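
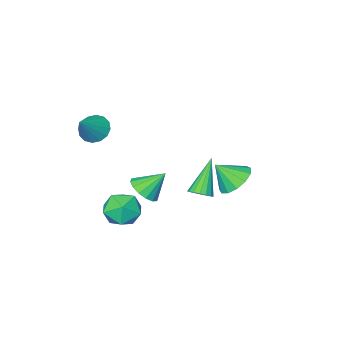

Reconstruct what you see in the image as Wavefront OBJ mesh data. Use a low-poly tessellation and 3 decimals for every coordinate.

v 0.724 -1.87 -1.905
v 1.443 -1.509 -2.646
v 2.057 -2.371 -0.854
v 2.776 -2.01 -1.595
v 2.158 -1.298 -1.041
v 1.334 -0.989 -1.69
v 2.166 -2.891 -1.81
v 1.342 -2.582 -2.459
v 2.334 -2.141 -2.587
v 2.329 -1.156 -2.112
v 1.171 -2.724 -1.388
v 1.166 -1.739 -0.913
v -3.791 -0.473 -1.027
v -3.241 0.405 -0.94
v -3.009 -1.067 0.027
v -3.696 0.458 -0.573
v -4.18 0.214 -0.351
v -4.541 -0.247 -0.343
v -4.664 -0.781 -0.552
v -4.509 -1.216 -0.912
v -4.127 -1.416 -1.309
v -3.637 -1.317 -1.616
v -3.197 -0.949 -1.736
v -2.945 -0.431 -1.63
v -2.962 0.074 -1.334
v 2.084 -3.711 3.06
v 2.478 -3.279 2.471
v 3.216 -3.189 4.2
v 2.188 -3.006 2.633
v 1.871 -2.923 2.91
v 1.61 -3.05 3.227
v 1.477 -3.355 3.499
v 1.506 -3.754 3.654
v 1.689 -4.143 3.649
v 1.979 -4.415 3.486
v 2.296 -4.499 3.209
v 2.557 -4.372 2.892
v 2.691 -4.067 2.62
v 2.662 -3.667 2.466
v -0.069 1.815 0.782
v 0.387 1.422 0.929
v -1.191 1.125 2.418
v 0.455 1.668 1.08
v 0.403 1.948 1.162
v 0.242 2.198 1.158
v 0.011 2.36 1.067
v -0.239 2.397 0.911
v -0.45 2.301 0.726
v -0.574 2.094 0.554
v -0.582 1.822 0.434
v -0.472 1.549 0.393
v -0.27 1.337 0.442
v -0.022 1.235 0.569
v 0.215 1.265 0.745
v -0.219 -2.998 -1.752
v 0.504 -2.893 -1.209
v -1.121 -2.502 -0.648
v 0.458 -2.48 -1.431
v 0.231 -2.206 -1.74
v -0.117 -2.144 -2.052
v -0.492 -2.311 -2.283
v -0.793 -2.662 -2.373
v -0.941 -3.102 -2.296
v -0.895 -3.515 -2.073
v -0.668 -3.789 -1.764
v -0.32 -3.851 -1.453
v 0.054 -3.684 -1.221
v 0.356 -3.334 -1.132
f 1 12 6
f 1 6 2
f 1 2 8
f 1 8 11
f 1 11 12
f 2 6 10
f 6 12 5
f 12 11 3
f 11 8 7
f 8 2 9
f 4 10 5
f 4 5 3
f 4 3 7
f 4 7 9
f 4 9 10
f 5 10 6
f 3 5 12
f 7 3 11
f 9 7 8
f 10 9 2
f 14 13 16
f 14 16 15
f 16 13 17
f 16 17 15
f 17 13 18
f 17 18 15
f 18 13 19
f 18 19 15
f 19 13 20
f 19 20 15
f 20 13 21
f 20 21 15
f 21 13 22
f 21 22 15
f 22 13 23
f 22 23 15
f 23 13 24
f 23 24 15
f 24 13 25
f 24 25 15
f 25 13 14
f 25 14 15
f 27 26 29
f 27 29 28
f 29 26 30
f 29 30 28
f 30 26 31
f 30 31 28
f 31 26 32
f 31 32 28
f 32 26 33
f 32 33 28
f 33 26 34
f 33 34 28
f 34 26 35
f 34 35 28
f 35 26 36
f 35 36 28
f 36 26 37
f 36 37 28
f 37 26 38
f 37 38 28
f 38 26 39
f 38 39 28
f 39 26 27
f 39 27 28
f 41 40 43
f 41 43 42
f 43 40 44
f 43 44 42
f 44 40 45
f 44 45 42
f 45 40 46
f 45 46 42
f 46 40 47
f 46 47 42
f 47 40 48
f 47 48 42
f 48 40 49
f 48 49 42
f 49 40 50
f 49 50 42
f 50 40 51
f 50 51 42
f 51 40 52
f 51 52 42
f 52 40 53
f 52 53 42
f 53 40 54
f 53 54 42
f 54 40 41
f 54 41 42
f 56 55 58
f 56 58 57
f 58 55 59
f 58 59 57
f 59 55 60
f 59 60 57
f 60 55 61
f 60 61 57
f 61 55 62
f 61 62 57
f 62 55 63
f 62 63 57
f 63 55 64
f 63 64 57
f 64 55 65
f 64 65 57
f 65 55 66
f 65 66 57
f 66 55 67
f 66 67 57
f 67 55 68
f 67 68 57
f 68 55 56
f 68 56 57



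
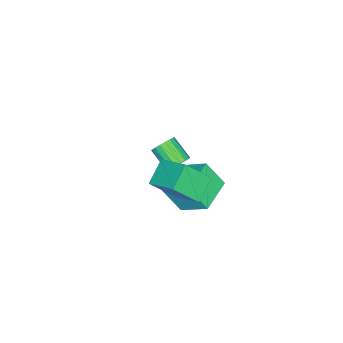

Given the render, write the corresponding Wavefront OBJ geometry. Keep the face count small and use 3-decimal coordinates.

v 3.625 2.323 0.296
v 2.304 2.383 1.066
v 4.196 3.907 1.155
v 2.875 3.967 1.925
v 4.405 1.273 1.715
v 3.084 1.333 2.485
v 4.976 2.857 2.574
v 3.655 2.917 3.344
v -1.083 0.411 -2.693
v -0.898 2.013 -1.578
v -1.226 1.43 -4.133
v -1.041 3.032 -3.019
v 0.961 0.348 -2.941
v 1.146 1.95 -1.827
v 0.818 1.367 -4.382
v 1.003 2.969 -3.267
v -2.455 -0.296 -4.312
v -1.884 -0.211 -3.834
v -2.414 -1.398 -2.989
v -2.985 -1.484 -3.468
v -2.12 -0.013 -3.704
v -2.649 -1.201 -2.86
v -2.422 0.128 -3.695
v -2.952 -1.059 -2.85
v -2.731 0.185 -3.808
v -3.26 -1.002 -2.963
v -2.985 0.147 -4.021
v -3.515 -1.04 -3.176
v -3.135 0.021 -4.291
v -3.664 -1.166 -3.447
v -3.149 -0.168 -4.566
v -3.678 -1.355 -3.722
v -3.026 -0.382 -4.791
v -3.556 -1.569 -3.946
v -2.791 -0.579 -4.92
v -3.32 -1.767 -4.076
v -2.488 -0.721 -4.93
v -3.018 -1.908 -4.085
v -2.18 -0.778 -4.817
v -2.709 -1.965 -3.972
v -1.925 -0.74 -4.604
v -2.455 -1.927 -3.759
v -1.776 -0.614 -4.333
v -2.305 -1.801 -3.489
v -1.762 -0.425 -4.058
v -2.291 -1.612 -3.214
f 2 4 1
f 5 2 1
f 1 4 3
f 3 5 1
f 2 8 4
f 6 2 5
f 6 8 2
f 4 8 3
f 7 5 3
f 3 8 7
f 7 6 5
f 8 6 7
f 10 12 9
f 13 10 9
f 9 12 11
f 11 13 9
f 10 16 12
f 14 10 13
f 14 16 10
f 12 16 11
f 15 13 11
f 11 16 15
f 15 14 13
f 16 14 15
f 18 17 21
f 18 21 19
f 19 21 22
f 19 22 20
f 21 17 23
f 21 23 22
f 22 23 24
f 22 24 20
f 23 17 25
f 23 25 24
f 24 25 26
f 24 26 20
f 25 17 27
f 25 27 26
f 26 27 28
f 26 28 20
f 27 17 29
f 27 29 28
f 28 29 30
f 28 30 20
f 29 17 31
f 29 31 30
f 30 31 32
f 30 32 20
f 31 17 33
f 31 33 32
f 32 33 34
f 32 34 20
f 33 17 35
f 33 35 34
f 34 35 36
f 34 36 20
f 35 17 37
f 35 37 36
f 36 37 38
f 36 38 20
f 37 17 39
f 37 39 38
f 38 39 40
f 38 40 20
f 39 17 41
f 39 41 40
f 40 41 42
f 40 42 20
f 41 17 43
f 41 43 42
f 42 43 44
f 42 44 20
f 43 17 45
f 43 45 44
f 44 45 46
f 44 46 20
f 45 17 18
f 45 18 46
f 46 18 19
f 46 19 20



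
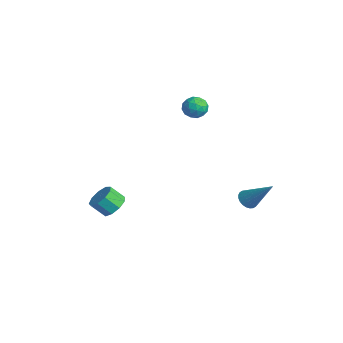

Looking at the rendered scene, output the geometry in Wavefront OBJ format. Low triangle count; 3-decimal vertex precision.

v -1.067 1.091 2.773
v -0.742 1.335 3.387
v -1.158 0.005 3.253
v -0.833 0.249 3.867
v -1.51 0.478 3.693
v -1.454 1.149 3.397
v -0.446 0.191 3.243
v -0.39 0.862 2.947
v -0.358 0.778 3.677
v -1.016 0.956 3.956
v -0.884 0.384 2.684
v -1.542 0.562 2.963
v -0.897 1.309 3.038
v -1.003 0.031 3.602
v -1.402 0.166 3.5
v -1.21 0.309 3.861
v -1.315 1.199 3.044
v -1.124 1.343 3.405
v -1.576 0.839 3.584
v -0.776 -0.003 3.235
v -0.585 0.141 3.596
v -0.69 1.031 2.779
v -0.498 1.174 3.14
v -0.324 0.501 3.056
v -0.48 1.125 3.57
v -0.533 0.486 3.851
v -0.306 0.452 3.485
v -0.273 0.847 3.311
v -0.867 1.229 3.733
v -0.92 0.59 4.015
v -1.318 0.725 3.913
v -1.285 1.12 3.739
v -0.641 0.902 3.904
v -0.98 0.75 2.625
v -1.033 0.111 2.907
v -0.615 0.22 2.901
v -0.582 0.615 2.727
v -1.367 0.854 2.789
v -1.42 0.215 3.07
v -1.627 0.493 3.329
v -1.594 0.888 3.155
v -1.259 0.438 2.736
v -2.45 -3.314 -4.067
v -1.761 -3.757 -4.102
v -2.14 -4.409 -3.329
v -2.83 -3.966 -3.293
v -1.705 -3.344 -3.726
v -2.084 -3.996 -2.953
v -1.998 -2.917 -3.51
v -2.377 -3.569 -2.737
v -2.502 -2.676 -3.554
v -2.881 -3.328 -2.781
v -2.982 -2.733 -3.838
v -3.362 -3.385 -3.065
v -3.214 -3.063 -4.229
v -3.593 -3.714 -3.456
v -3.088 -3.509 -4.544
v -3.467 -4.161 -3.771
v -2.664 -3.865 -4.635
v -3.043 -4.517 -3.862
v -2.14 -3.962 -4.461
v -2.519 -4.614 -3.688
v 2.165 2.175 -2.329
v 2.532 1.678 -2.374
v 3.395 2.945 -0.811
v 2.636 1.827 -2.534
v 2.667 2.03 -2.662
v 2.623 2.254 -2.74
v 2.508 2.467 -2.755
v 2.341 2.635 -2.705
v 2.148 2.733 -2.598
v 1.957 2.746 -2.45
v 1.798 2.673 -2.284
v 1.694 2.523 -2.124
v 1.663 2.32 -1.996
v 1.708 2.096 -1.918
v 1.822 1.883 -1.903
v 1.989 1.715 -1.953
v 2.182 1.617 -2.06
v 2.373 1.604 -2.208
f 1 38 17
f 38 12 41
f 17 41 6
f 38 41 17
f 1 17 13
f 17 6 18
f 13 18 2
f 17 18 13
f 1 13 22
f 13 2 23
f 22 23 8
f 13 23 22
f 1 22 34
f 22 8 37
f 34 37 11
f 22 37 34
f 1 34 38
f 34 11 42
f 38 42 12
f 34 42 38
f 2 18 29
f 18 6 32
f 29 32 10
f 18 32 29
f 6 41 19
f 41 12 40
f 19 40 5
f 41 40 19
f 12 42 39
f 42 11 35
f 39 35 3
f 42 35 39
f 11 37 36
f 37 8 24
f 36 24 7
f 37 24 36
f 8 23 28
f 23 2 25
f 28 25 9
f 23 25 28
f 4 30 16
f 30 10 31
f 16 31 5
f 30 31 16
f 4 16 14
f 16 5 15
f 14 15 3
f 16 15 14
f 4 14 21
f 14 3 20
f 21 20 7
f 14 20 21
f 4 21 26
f 21 7 27
f 26 27 9
f 21 27 26
f 4 26 30
f 26 9 33
f 30 33 10
f 26 33 30
f 5 31 19
f 31 10 32
f 19 32 6
f 31 32 19
f 3 15 39
f 15 5 40
f 39 40 12
f 15 40 39
f 7 20 36
f 20 3 35
f 36 35 11
f 20 35 36
f 9 27 28
f 27 7 24
f 28 24 8
f 27 24 28
f 10 33 29
f 33 9 25
f 29 25 2
f 33 25 29
f 44 43 47
f 44 47 45
f 45 47 48
f 45 48 46
f 47 43 49
f 47 49 48
f 48 49 50
f 48 50 46
f 49 43 51
f 49 51 50
f 50 51 52
f 50 52 46
f 51 43 53
f 51 53 52
f 52 53 54
f 52 54 46
f 53 43 55
f 53 55 54
f 54 55 56
f 54 56 46
f 55 43 57
f 55 57 56
f 56 57 58
f 56 58 46
f 57 43 59
f 57 59 58
f 58 59 60
f 58 60 46
f 59 43 61
f 59 61 60
f 60 61 62
f 60 62 46
f 61 43 44
f 61 44 62
f 62 44 45
f 62 45 46
f 64 63 66
f 64 66 65
f 66 63 67
f 66 67 65
f 67 63 68
f 67 68 65
f 68 63 69
f 68 69 65
f 69 63 70
f 69 70 65
f 70 63 71
f 70 71 65
f 71 63 72
f 71 72 65
f 72 63 73
f 72 73 65
f 73 63 74
f 73 74 65
f 74 63 75
f 74 75 65
f 75 63 76
f 75 76 65
f 76 63 77
f 76 77 65
f 77 63 78
f 77 78 65
f 78 63 79
f 78 79 65
f 79 63 80
f 79 80 65
f 80 63 64
f 80 64 65



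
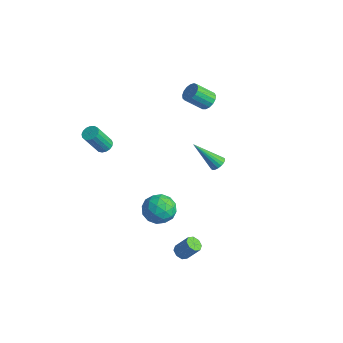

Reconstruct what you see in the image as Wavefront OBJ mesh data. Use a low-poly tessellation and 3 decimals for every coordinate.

v 2.785 -3.275 -1.627
v 3.141 -3.717 -0.768
v 1.379 -2.863 -0.832
v 1.735 -3.305 0.027
v 2.168 -2.438 -0.324
v 3.037 -2.693 -0.815
v 1.483 -3.887 -0.785
v 2.352 -4.142 -1.276
v 2.336 -4.095 -0.247
v 2.76 -3.2 0.038
v 1.76 -3.38 -1.638
v 2.184 -2.485 -1.353
v 3.087 -3.532 -1.267
v 1.433 -3.048 -0.333
v 1.688 -2.538 -0.539
v 1.897 -2.798 -0.034
v 3.026 -2.931 -1.295
v 3.235 -3.191 -0.79
v 2.663 -2.439 -0.529
v 1.285 -3.389 -0.81
v 1.494 -3.649 -0.305
v 2.623 -3.782 -1.566
v 2.832 -4.042 -1.061
v 1.857 -4.141 -1.071
v 2.823 -4.015 -0.456
v 1.996 -3.772 0.011
v 1.848 -4.114 -0.466
v 2.359 -4.264 -0.755
v 3.072 -3.489 -0.288
v 2.245 -3.246 0.179
v 2.5 -2.737 -0.027
v 3.011 -2.887 -0.316
v 2.599 -3.711 0.018
v 2.275 -3.334 -1.779
v 1.448 -3.091 -1.312
v 1.509 -3.693 -1.284
v 2.02 -3.843 -1.573
v 2.524 -2.808 -1.611
v 1.697 -2.565 -1.144
v 2.161 -2.316 -0.845
v 2.672 -2.466 -1.134
v 1.921 -2.869 -1.618
v -2.882 -3.141 1.14
v -2.561 -3.531 0.949
v -2.697 -4.389 2.468
v -3.018 -3.999 2.66
v -2.397 -3.364 1.058
v -2.533 -4.222 2.578
v -2.344 -3.146 1.186
v -2.48 -4.003 2.706
v -2.414 -2.926 1.304
v -2.551 -3.784 2.823
v -2.591 -2.756 1.384
v -2.728 -3.614 2.903
v -2.835 -2.674 1.408
v -2.972 -3.532 2.927
v -3.09 -2.699 1.371
v -3.227 -3.557 2.89
v -3.297 -2.826 1.281
v -3.433 -3.683 2.8
v -3.409 -3.024 1.159
v -3.545 -3.882 2.678
v -3.4 -3.249 1.033
v -3.536 -4.107 2.552
v -3.272 -3.45 0.931
v -3.409 -4.308 2.45
v -3.055 -3.58 0.877
v -3.192 -4.437 2.396
v -2.798 -3.609 0.884
v -2.935 -4.467 2.403
v 4.11 -0.649 3.038
v 4.5 -0.964 3.132
v 3.05 -1.531 4.502
v 4.543 -0.788 3.269
v 4.5 -0.585 3.36
v 4.38 -0.394 3.388
v 4.206 -0.254 3.346
v 4.013 -0.193 3.244
v 3.839 -0.221 3.101
v 3.719 -0.335 2.945
v 3.676 -0.511 2.808
v 3.719 -0.714 2.717
v 3.839 -0.904 2.689
v 4.013 -1.044 2.731
v 4.206 -1.106 2.833
v 4.38 -1.077 2.976
v -0.7 2.649 3.46
v -0.098 2.514 3.665
v -0.619 1.617 4.605
v -1.22 1.751 4.4
v -0.186 2.753 3.844
v -0.707 1.855 4.784
v -0.391 2.968 3.935
v -0.912 2.07 4.875
v -0.668 3.109 3.918
v -1.189 2.212 4.857
v -0.951 3.146 3.795
v -1.472 2.248 4.735
v -1.177 3.068 3.596
v -1.698 2.171 4.535
v -1.294 2.894 3.365
v -1.815 1.997 4.305
v -1.274 2.664 3.157
v -1.795 1.767 4.096
v -1.123 2.431 3.018
v -1.644 1.533 3.957
v -0.875 2.247 2.98
v -1.395 1.35 3.92
v -0.586 2.156 3.052
v -1.107 1.258 3.992
v -0.324 2.177 3.218
v -0.845 1.279 4.158
v -0.147 2.306 3.439
v -0.668 1.409 4.379
v 3.432 -2.671 -4.27
v 3.865 -2.593 -4.566
v 4.44 -2.131 -3.607
v 4.008 -2.209 -3.31
v 3.614 -2.274 -4.57
v 4.189 -1.812 -3.611
v 3.258 -2.187 -4.398
v 3.833 -1.725 -3.439
v 3.003 -2.384 -4.15
v 3.578 -1.922 -3.191
v 3 -2.749 -3.973
v 3.575 -2.287 -3.014
v 3.251 -3.068 -3.969
v 3.826 -2.606 -3.01
v 3.607 -3.155 -4.141
v 4.182 -2.693 -3.182
v 3.862 -2.958 -4.389
v 4.437 -2.496 -3.43
f 1 38 17
f 38 12 41
f 17 41 6
f 38 41 17
f 1 17 13
f 17 6 18
f 13 18 2
f 17 18 13
f 1 13 22
f 13 2 23
f 22 23 8
f 13 23 22
f 1 22 34
f 22 8 37
f 34 37 11
f 22 37 34
f 1 34 38
f 34 11 42
f 38 42 12
f 34 42 38
f 2 18 29
f 18 6 32
f 29 32 10
f 18 32 29
f 6 41 19
f 41 12 40
f 19 40 5
f 41 40 19
f 12 42 39
f 42 11 35
f 39 35 3
f 42 35 39
f 11 37 36
f 37 8 24
f 36 24 7
f 37 24 36
f 8 23 28
f 23 2 25
f 28 25 9
f 23 25 28
f 4 30 16
f 30 10 31
f 16 31 5
f 30 31 16
f 4 16 14
f 16 5 15
f 14 15 3
f 16 15 14
f 4 14 21
f 14 3 20
f 21 20 7
f 14 20 21
f 4 21 26
f 21 7 27
f 26 27 9
f 21 27 26
f 4 26 30
f 26 9 33
f 30 33 10
f 26 33 30
f 5 31 19
f 31 10 32
f 19 32 6
f 31 32 19
f 3 15 39
f 15 5 40
f 39 40 12
f 15 40 39
f 7 20 36
f 20 3 35
f 36 35 11
f 20 35 36
f 9 27 28
f 27 7 24
f 28 24 8
f 27 24 28
f 10 33 29
f 33 9 25
f 29 25 2
f 33 25 29
f 44 43 47
f 44 47 45
f 45 47 48
f 45 48 46
f 47 43 49
f 47 49 48
f 48 49 50
f 48 50 46
f 49 43 51
f 49 51 50
f 50 51 52
f 50 52 46
f 51 43 53
f 51 53 52
f 52 53 54
f 52 54 46
f 53 43 55
f 53 55 54
f 54 55 56
f 54 56 46
f 55 43 57
f 55 57 56
f 56 57 58
f 56 58 46
f 57 43 59
f 57 59 58
f 58 59 60
f 58 60 46
f 59 43 61
f 59 61 60
f 60 61 62
f 60 62 46
f 61 43 63
f 61 63 62
f 62 63 64
f 62 64 46
f 63 43 65
f 63 65 64
f 64 65 66
f 64 66 46
f 65 43 67
f 65 67 66
f 66 67 68
f 66 68 46
f 67 43 69
f 67 69 68
f 68 69 70
f 68 70 46
f 69 43 44
f 69 44 70
f 70 44 45
f 70 45 46
f 72 71 74
f 72 74 73
f 74 71 75
f 74 75 73
f 75 71 76
f 75 76 73
f 76 71 77
f 76 77 73
f 77 71 78
f 77 78 73
f 78 71 79
f 78 79 73
f 79 71 80
f 79 80 73
f 80 71 81
f 80 81 73
f 81 71 82
f 81 82 73
f 82 71 83
f 82 83 73
f 83 71 84
f 83 84 73
f 84 71 85
f 84 85 73
f 85 71 86
f 85 86 73
f 86 71 72
f 86 72 73
f 88 87 91
f 88 91 89
f 89 91 92
f 89 92 90
f 91 87 93
f 91 93 92
f 92 93 94
f 92 94 90
f 93 87 95
f 93 95 94
f 94 95 96
f 94 96 90
f 95 87 97
f 95 97 96
f 96 97 98
f 96 98 90
f 97 87 99
f 97 99 98
f 98 99 100
f 98 100 90
f 99 87 101
f 99 101 100
f 100 101 102
f 100 102 90
f 101 87 103
f 101 103 102
f 102 103 104
f 102 104 90
f 103 87 105
f 103 105 104
f 104 105 106
f 104 106 90
f 105 87 107
f 105 107 106
f 106 107 108
f 106 108 90
f 107 87 109
f 107 109 108
f 108 109 110
f 108 110 90
f 109 87 111
f 109 111 110
f 110 111 112
f 110 112 90
f 111 87 113
f 111 113 112
f 112 113 114
f 112 114 90
f 113 87 88
f 113 88 114
f 114 88 89
f 114 89 90
f 116 115 119
f 116 119 117
f 117 119 120
f 117 120 118
f 119 115 121
f 119 121 120
f 120 121 122
f 120 122 118
f 121 115 123
f 121 123 122
f 122 123 124
f 122 124 118
f 123 115 125
f 123 125 124
f 124 125 126
f 124 126 118
f 125 115 127
f 125 127 126
f 126 127 128
f 126 128 118
f 127 115 129
f 127 129 128
f 128 129 130
f 128 130 118
f 129 115 131
f 129 131 130
f 130 131 132
f 130 132 118
f 131 115 116
f 131 116 132
f 132 116 117
f 132 117 118



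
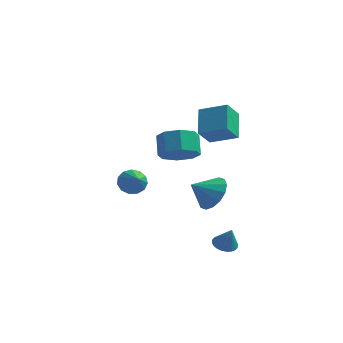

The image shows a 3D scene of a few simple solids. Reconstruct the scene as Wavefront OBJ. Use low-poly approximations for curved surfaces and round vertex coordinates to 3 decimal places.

v -2.633 3.051 -2.999
v -1.999 3.425 -3.142
v -1.907 2.109 -2.241
v -2.157 3.589 -2.787
v -2.466 3.583 -2.498
v -2.828 3.408 -2.369
v -3.128 3.119 -2.44
v -3.271 2.808 -2.688
v -3.212 2.575 -3.035
v -2.969 2.492 -3.371
v -2.619 2.587 -3.588
v -2.274 2.829 -3.619
v -2.043 3.141 -3.453
v 1.298 1.536 1.573
v 0.869 2.714 2.534
v 1.561 2.352 0.69
v 1.132 3.53 1.652
v 2.668 1.63 2.068
v 2.239 2.808 3.03
v 2.931 2.446 1.186
v 2.502 3.624 2.147
v 3.795 -1.539 -3.556
v 4.354 -1.432 -3.744
v 4.185 -1.741 -2.504
v 4.287 -1.218 -3.677
v 4.144 -1.053 -3.593
v 3.948 -0.962 -3.503
v 3.729 -0.959 -3.42
v 3.52 -1.044 -3.359
v 3.352 -1.204 -3.327
v 3.252 -1.416 -3.331
v 3.235 -1.647 -3.368
v 3.302 -1.861 -3.434
v 3.445 -2.026 -3.519
v 3.641 -2.117 -3.609
v 3.86 -2.12 -3.691
v 4.069 -2.035 -3.753
v 4.237 -1.874 -3.784
v 4.337 -1.663 -3.781
v 1.638 2.571 -2.743
v 2.356 2.519 -2.007
v 0.822 1.869 -1.997
v 2.078 2.96 -1.897
v 1.682 3.297 -2.014
v 1.274 3.439 -2.327
v 0.964 3.349 -2.751
v 0.834 3.05 -3.173
v 0.92 2.622 -3.48
v 1.199 2.181 -3.59
v 1.595 1.844 -3.472
v 2.003 1.702 -3.16
v 2.313 1.792 -2.736
v 2.443 2.091 -2.314
v 1.063 -0.155 0.884
v 1.917 -0.251 1.333
v 1.552 0.48 2.184
v 0.697 0.575 1.736
v 1.912 0.312 0.848
v 1.547 1.042 1.7
v 1.409 0.6 0.385
v 1.044 1.331 1.236
v 0.704 0.446 0.214
v 0.338 1.177 1.065
v 0.208 -0.06 0.436
v -0.157 0.671 1.287
v 0.213 -0.622 0.92
v -0.152 0.108 1.772
v 0.716 -0.911 1.384
v 0.351 -0.18 2.235
v 1.422 -0.757 1.555
v 1.056 -0.026 2.406
f 2 1 4
f 2 4 3
f 4 1 5
f 4 5 3
f 5 1 6
f 5 6 3
f 6 1 7
f 6 7 3
f 7 1 8
f 7 8 3
f 8 1 9
f 8 9 3
f 9 1 10
f 9 10 3
f 10 1 11
f 10 11 3
f 11 1 12
f 11 12 3
f 12 1 13
f 12 13 3
f 13 1 2
f 13 2 3
f 15 17 14
f 18 15 14
f 14 17 16
f 16 18 14
f 15 21 17
f 19 15 18
f 19 21 15
f 17 21 16
f 20 18 16
f 16 21 20
f 20 19 18
f 21 19 20
f 23 22 25
f 23 25 24
f 25 22 26
f 25 26 24
f 26 22 27
f 26 27 24
f 27 22 28
f 27 28 24
f 28 22 29
f 28 29 24
f 29 22 30
f 29 30 24
f 30 22 31
f 30 31 24
f 31 22 32
f 31 32 24
f 32 22 33
f 32 33 24
f 33 22 34
f 33 34 24
f 34 22 35
f 34 35 24
f 35 22 36
f 35 36 24
f 36 22 37
f 36 37 24
f 37 22 38
f 37 38 24
f 38 22 39
f 38 39 24
f 39 22 23
f 39 23 24
f 41 40 43
f 41 43 42
f 43 40 44
f 43 44 42
f 44 40 45
f 44 45 42
f 45 40 46
f 45 46 42
f 46 40 47
f 46 47 42
f 47 40 48
f 47 48 42
f 48 40 49
f 48 49 42
f 49 40 50
f 49 50 42
f 50 40 51
f 50 51 42
f 51 40 52
f 51 52 42
f 52 40 53
f 52 53 42
f 53 40 41
f 53 41 42
f 55 54 58
f 55 58 56
f 56 58 59
f 56 59 57
f 58 54 60
f 58 60 59
f 59 60 61
f 59 61 57
f 60 54 62
f 60 62 61
f 61 62 63
f 61 63 57
f 62 54 64
f 62 64 63
f 63 64 65
f 63 65 57
f 64 54 66
f 64 66 65
f 65 66 67
f 65 67 57
f 66 54 68
f 66 68 67
f 67 68 69
f 67 69 57
f 68 54 70
f 68 70 69
f 69 70 71
f 69 71 57
f 70 54 55
f 70 55 71
f 71 55 56
f 71 56 57



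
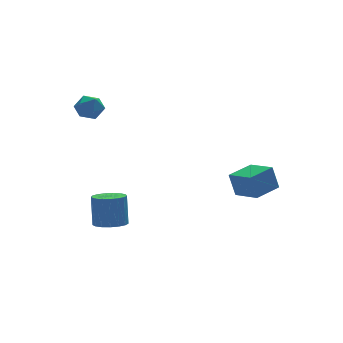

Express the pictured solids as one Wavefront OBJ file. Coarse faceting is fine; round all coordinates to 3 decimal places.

v -4.011 2.988 4.529
v -3.146 2.898 4.214
v -4.514 2.162 3.386
v -3.649 2.072 3.071
v -3.9 1.655 3.857
v -3.589 2.165 4.564
v -4.071 2.895 3.036
v -3.76 3.405 3.743
v -3.183 2.841 3.291
v -3.077 2.074 3.798
v -4.583 2.986 3.802
v -4.477 2.219 4.309
v 2.967 -4.941 -0.875
v 2.676 -4.664 0.56
v 2.377 -3.413 -1.291
v 2.086 -3.136 0.144
v 4.534 -4.284 -0.684
v 4.243 -4.007 0.751
v 3.944 -2.756 -1.1
v 3.653 -2.479 0.335
v -3.506 0.185 -4.247
v -2.91 -0.585 -4.067
v -2.797 -0.054 -2.173
v -3.394 0.715 -2.353
v -2.612 -0.235 -4.183
v -2.499 0.296 -2.289
v -2.519 0.211 -4.313
v -2.406 0.742 -2.419
v -2.652 0.651 -4.428
v -2.54 1.182 -2.535
v -2.981 0.984 -4.502
v -2.869 1.515 -2.609
v -3.43 1.134 -4.518
v -3.318 1.665 -2.624
v -3.897 1.066 -4.471
v -3.784 1.597 -2.577
v -4.274 0.797 -4.373
v -4.162 1.327 -2.479
v -4.475 0.387 -4.246
v -4.363 0.918 -2.352
v -4.455 -0.069 -4.119
v -4.342 0.462 -2.225
v -4.217 -0.467 -4.022
v -4.104 0.064 -2.128
v -3.816 -0.716 -3.976
v -3.703 -0.185 -2.082
v -3.344 -0.758 -3.992
v -3.231 -0.227 -2.098
f 1 12 6
f 1 6 2
f 1 2 8
f 1 8 11
f 1 11 12
f 2 6 10
f 6 12 5
f 12 11 3
f 11 8 7
f 8 2 9
f 4 10 5
f 4 5 3
f 4 3 7
f 4 7 9
f 4 9 10
f 5 10 6
f 3 5 12
f 7 3 11
f 9 7 8
f 10 9 2
f 14 16 13
f 17 14 13
f 13 16 15
f 15 17 13
f 14 20 16
f 18 14 17
f 18 20 14
f 16 20 15
f 19 17 15
f 15 20 19
f 19 18 17
f 20 18 19
f 22 21 25
f 22 25 23
f 23 25 26
f 23 26 24
f 25 21 27
f 25 27 26
f 26 27 28
f 26 28 24
f 27 21 29
f 27 29 28
f 28 29 30
f 28 30 24
f 29 21 31
f 29 31 30
f 30 31 32
f 30 32 24
f 31 21 33
f 31 33 32
f 32 33 34
f 32 34 24
f 33 21 35
f 33 35 34
f 34 35 36
f 34 36 24
f 35 21 37
f 35 37 36
f 36 37 38
f 36 38 24
f 37 21 39
f 37 39 38
f 38 39 40
f 38 40 24
f 39 21 41
f 39 41 40
f 40 41 42
f 40 42 24
f 41 21 43
f 41 43 42
f 42 43 44
f 42 44 24
f 43 21 45
f 43 45 44
f 44 45 46
f 44 46 24
f 45 21 47
f 45 47 46
f 46 47 48
f 46 48 24
f 47 21 22
f 47 22 48
f 48 22 23
f 48 23 24



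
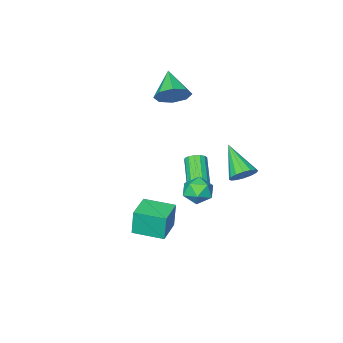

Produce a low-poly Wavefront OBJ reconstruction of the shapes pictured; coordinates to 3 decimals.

v -3.157 -2.92 3.296
v -2.854 -2.448 4.172
v -3.823 -4.36 4.304
v -3.596 -2.251 3.961
v -4.081 -2.447 3.361
v -4.024 -2.919 2.723
v -3.46 -3.392 2.421
v -2.718 -3.588 2.631
v -2.233 -3.393 3.231
v -2.289 -2.92 3.87
v -1.534 1.91 -0.84
v -1.055 1.943 -0.48
v -1.907 0.384 0.8
v -2.386 0.35 0.44
v -1.257 2.149 -0.364
v -2.109 0.589 0.916
v -1.533 2.29 -0.376
v -2.385 0.731 0.904
v -1.81 2.33 -0.512
v -2.662 0.77 0.768
v -2.012 2.257 -0.736
v -2.864 0.697 0.544
v -2.087 2.091 -0.988
v -2.939 0.531 0.292
v -2.013 1.876 -1.2
v -2.865 0.317 0.08
v -1.811 1.671 -1.316
v -2.663 0.111 -0.036
v -1.535 1.529 -1.304
v -2.387 -0.03 -0.024
v -1.258 1.49 -1.168
v -2.11 -0.07 0.112
v -1.056 1.563 -0.944
v -1.908 0.003 0.336
v -0.981 1.729 -0.692
v -1.833 0.169 0.588
v -2.963 3.781 0.878
v -2.182 3.761 0.993
v -3.197 2.099 2.162
v -2.326 4.006 1.287
v -2.641 4.19 1.472
v -3.042 4.265 1.497
v -3.422 4.211 1.356
v -3.679 4.041 1.087
v -3.744 3.802 0.762
v -3.6 3.557 0.468
v -3.285 3.372 0.283
v -2.884 3.297 0.258
v -2.504 3.352 0.399
v -2.247 3.522 0.668
v -1.15 3.678 0.743
v -0.629 4.309 0.384
v -0.011 2.791 0.836
v 0.51 3.422 0.477
v 0.177 3.531 1.299
v -0.527 4.079 1.242
v -0.113 3.021 -0.022
v -0.817 3.569 -0.079
v 0.012 3.903 -0.089
v 0.191 4.219 0.728
v -0.831 2.881 0.492
v -0.652 3.197 1.309
v -0.041 -1.241 -4.317
v -0.132 -1.199 -2.75
v -1.153 0.159 -4.419
v -1.244 0.2 -2.852
v 1.264 -0.2 -4.268
v 1.173 -0.159 -2.701
v 0.152 1.199 -4.37
v 0.061 1.241 -2.803
f 2 1 4
f 2 4 3
f 4 1 5
f 4 5 3
f 5 1 6
f 5 6 3
f 6 1 7
f 6 7 3
f 7 1 8
f 7 8 3
f 8 1 9
f 8 9 3
f 9 1 10
f 9 10 3
f 10 1 2
f 10 2 3
f 12 11 15
f 12 15 13
f 13 15 16
f 13 16 14
f 15 11 17
f 15 17 16
f 16 17 18
f 16 18 14
f 17 11 19
f 17 19 18
f 18 19 20
f 18 20 14
f 19 11 21
f 19 21 20
f 20 21 22
f 20 22 14
f 21 11 23
f 21 23 22
f 22 23 24
f 22 24 14
f 23 11 25
f 23 25 24
f 24 25 26
f 24 26 14
f 25 11 27
f 25 27 26
f 26 27 28
f 26 28 14
f 27 11 29
f 27 29 28
f 28 29 30
f 28 30 14
f 29 11 31
f 29 31 30
f 30 31 32
f 30 32 14
f 31 11 33
f 31 33 32
f 32 33 34
f 32 34 14
f 33 11 35
f 33 35 34
f 34 35 36
f 34 36 14
f 35 11 12
f 35 12 36
f 36 12 13
f 36 13 14
f 38 37 40
f 38 40 39
f 40 37 41
f 40 41 39
f 41 37 42
f 41 42 39
f 42 37 43
f 42 43 39
f 43 37 44
f 43 44 39
f 44 37 45
f 44 45 39
f 45 37 46
f 45 46 39
f 46 37 47
f 46 47 39
f 47 37 48
f 47 48 39
f 48 37 49
f 48 49 39
f 49 37 50
f 49 50 39
f 50 37 38
f 50 38 39
f 51 62 56
f 51 56 52
f 51 52 58
f 51 58 61
f 51 61 62
f 52 56 60
f 56 62 55
f 62 61 53
f 61 58 57
f 58 52 59
f 54 60 55
f 54 55 53
f 54 53 57
f 54 57 59
f 54 59 60
f 55 60 56
f 53 55 62
f 57 53 61
f 59 57 58
f 60 59 52
f 64 66 63
f 67 64 63
f 63 66 65
f 65 67 63
f 64 70 66
f 68 64 67
f 68 70 64
f 66 70 65
f 69 67 65
f 65 70 69
f 69 68 67
f 70 68 69



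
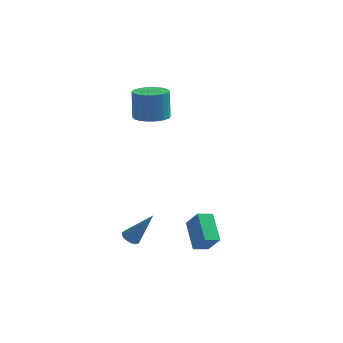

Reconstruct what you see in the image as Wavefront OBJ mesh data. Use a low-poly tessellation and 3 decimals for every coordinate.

v 2.831 -4.254 -3.444
v 3.503 -4.674 -2.364
v 2.193 -2.888 -2.517
v 2.865 -3.307 -1.437
v 3.515 -3.773 -3.683
v 4.187 -4.192 -2.603
v 2.877 -2.406 -2.756
v 3.549 -2.826 -1.676
v -0.498 -3.627 -3.499
v -0.064 -3.507 -3.797
v 0.618 -3.453 -1.801
v -0.172 -3.277 -3.749
v -0.355 -3.127 -3.645
v -0.57 -3.092 -3.506
v -0.77 -3.179 -3.367
v -0.906 -3.369 -3.257
v -0.95 -3.618 -3.203
v -0.89 -3.869 -3.217
v -0.74 -4.065 -3.295
v -0.535 -4.16 -3.421
v -0.322 -4.133 -3.564
v -0.148 -3.99 -3.692
v -0.056 -3.764 -3.776
v -0.798 2.547 1.706
v -0.01 1.964 1.902
v -0.134 2.37 3.61
v -0.922 2.953 3.414
v 0.177 2.36 1.821
v 0.054 2.765 3.529
v 0.171 2.792 1.718
v 0.047 3.198 3.426
v -0.027 3.177 1.612
v -0.151 3.582 3.32
v -0.378 3.436 1.525
v -0.501 3.842 3.233
v -0.812 3.52 1.474
v -0.936 3.926 3.182
v -1.243 3.411 1.469
v -1.367 3.816 3.177
v -1.586 3.13 1.51
v -1.71 3.536 3.218
v -1.774 2.735 1.591
v -1.897 3.14 3.299
v -1.767 2.302 1.694
v -1.891 2.708 3.402
v -1.569 1.918 1.8
v -1.693 2.323 3.508
v -1.219 1.658 1.887
v -1.342 2.064 3.595
v -0.784 1.574 1.938
v -0.908 1.98 3.646
v -0.353 1.684 1.943
v -0.477 2.089 3.651
f 2 4 1
f 5 2 1
f 1 4 3
f 3 5 1
f 2 8 4
f 6 2 5
f 6 8 2
f 4 8 3
f 7 5 3
f 3 8 7
f 7 6 5
f 8 6 7
f 10 9 12
f 10 12 11
f 12 9 13
f 12 13 11
f 13 9 14
f 13 14 11
f 14 9 15
f 14 15 11
f 15 9 16
f 15 16 11
f 16 9 17
f 16 17 11
f 17 9 18
f 17 18 11
f 18 9 19
f 18 19 11
f 19 9 20
f 19 20 11
f 20 9 21
f 20 21 11
f 21 9 22
f 21 22 11
f 22 9 23
f 22 23 11
f 23 9 10
f 23 10 11
f 25 24 28
f 25 28 26
f 26 28 29
f 26 29 27
f 28 24 30
f 28 30 29
f 29 30 31
f 29 31 27
f 30 24 32
f 30 32 31
f 31 32 33
f 31 33 27
f 32 24 34
f 32 34 33
f 33 34 35
f 33 35 27
f 34 24 36
f 34 36 35
f 35 36 37
f 35 37 27
f 36 24 38
f 36 38 37
f 37 38 39
f 37 39 27
f 38 24 40
f 38 40 39
f 39 40 41
f 39 41 27
f 40 24 42
f 40 42 41
f 41 42 43
f 41 43 27
f 42 24 44
f 42 44 43
f 43 44 45
f 43 45 27
f 44 24 46
f 44 46 45
f 45 46 47
f 45 47 27
f 46 24 48
f 46 48 47
f 47 48 49
f 47 49 27
f 48 24 50
f 48 50 49
f 49 50 51
f 49 51 27
f 50 24 52
f 50 52 51
f 51 52 53
f 51 53 27
f 52 24 25
f 52 25 53
f 53 25 26
f 53 26 27



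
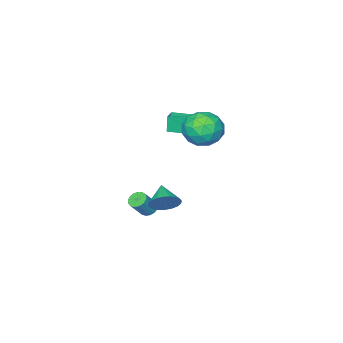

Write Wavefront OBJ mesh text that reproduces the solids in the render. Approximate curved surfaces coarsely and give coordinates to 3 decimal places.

v -2.067 4.475 3.564
v -0.864 4.586 3.524
v -1.876 2.614 4.136
v -0.673 2.725 4.096
v -1.307 3.313 4.942
v -1.424 4.463 4.588
v -1.316 2.737 3.072
v -1.433 3.887 2.718
v -0.399 3.512 3.22
v -0.394 3.868 4.376
v -2.346 3.332 3.284
v -2.341 3.688 4.44
v -1.482 4.694 3.494
v -1.258 2.506 4.166
v -1.63 2.852 4.663
v -0.923 2.917 4.64
v -1.812 4.622 4.119
v -1.104 4.687 4.096
v -1.365 3.938 4.929
v -1.636 2.513 3.564
v -0.928 2.578 3.541
v -1.817 4.283 3.02
v -1.11 4.348 2.997
v -1.375 3.262 2.731
v -0.502 4.128 3.291
v -0.39 3.034 3.628
v -0.767 3.041 3.026
v -0.837 3.717 2.818
v -0.499 4.337 3.971
v -0.386 3.243 4.307
v -0.759 3.589 4.804
v -0.828 4.265 4.596
v -0.225 3.706 3.792
v -2.354 3.957 3.353
v -2.241 2.863 3.689
v -1.912 2.935 3.064
v -1.981 3.611 2.856
v -2.35 4.166 4.032
v -2.238 3.072 4.369
v -1.903 3.483 4.842
v -1.973 4.159 4.634
v -2.515 3.494 3.868
v -0.536 0.197 -3.617
v -0.254 0.646 -3.828
v 0.558 0.631 -2.774
v 0.276 0.183 -2.563
v -0.451 0.758 -3.675
v 0.361 0.743 -2.621
v -0.666 0.742 -3.509
v 0.145 0.727 -2.455
v -0.852 0.601 -3.367
v -0.04 0.586 -2.314
v -0.966 0.367 -3.283
v -0.154 0.353 -2.23
v -0.981 0.095 -3.275
v -0.169 0.08 -2.222
v -0.894 -0.154 -3.346
v -0.082 -0.168 -2.292
v -0.725 -0.322 -3.478
v 0.087 -0.337 -2.425
v -0.513 -0.372 -3.642
v 0.299 -0.386 -2.589
v -0.306 -0.291 -3.801
v 0.506 -0.305 -2.747
v -0.152 -0.098 -3.917
v 0.66 -0.112 -2.863
v -0.086 0.162 -3.964
v 0.726 0.148 -2.911
v -0.123 0.431 -3.932
v 0.689 0.416 -2.879
v 0.777 2.998 -1.283
v 1.372 3.044 -0.609
v 0.123 1.982 -0.637
v 1.127 3.271 -0.5
v 0.829 3.456 -0.51
v 0.523 3.572 -0.638
v 0.256 3.6 -0.864
v 0.068 3.537 -1.154
v -0.012 3.391 -1.463
v 0.028 3.186 -1.745
v 0.182 2.952 -1.957
v 0.427 2.725 -2.066
v 0.725 2.54 -2.056
v 1.031 2.424 -1.928
v 1.298 2.396 -1.702
v 1.486 2.459 -1.413
v 1.566 2.605 -1.103
v 1.526 2.81 -0.821
v -2.992 2.263 2.446
v -3.121 2.172 3.504
v -2.301 2.707 2.568
v -2.43 2.617 3.627
v -1.87 0.523 2.433
v -1.999 0.433 3.492
v -1.179 0.968 2.556
v -1.308 0.877 3.614
f 1 38 17
f 38 12 41
f 17 41 6
f 38 41 17
f 1 17 13
f 17 6 18
f 13 18 2
f 17 18 13
f 1 13 22
f 13 2 23
f 22 23 8
f 13 23 22
f 1 22 34
f 22 8 37
f 34 37 11
f 22 37 34
f 1 34 38
f 34 11 42
f 38 42 12
f 34 42 38
f 2 18 29
f 18 6 32
f 29 32 10
f 18 32 29
f 6 41 19
f 41 12 40
f 19 40 5
f 41 40 19
f 12 42 39
f 42 11 35
f 39 35 3
f 42 35 39
f 11 37 36
f 37 8 24
f 36 24 7
f 37 24 36
f 8 23 28
f 23 2 25
f 28 25 9
f 23 25 28
f 4 30 16
f 30 10 31
f 16 31 5
f 30 31 16
f 4 16 14
f 16 5 15
f 14 15 3
f 16 15 14
f 4 14 21
f 14 3 20
f 21 20 7
f 14 20 21
f 4 21 26
f 21 7 27
f 26 27 9
f 21 27 26
f 4 26 30
f 26 9 33
f 30 33 10
f 26 33 30
f 5 31 19
f 31 10 32
f 19 32 6
f 31 32 19
f 3 15 39
f 15 5 40
f 39 40 12
f 15 40 39
f 7 20 36
f 20 3 35
f 36 35 11
f 20 35 36
f 9 27 28
f 27 7 24
f 28 24 8
f 27 24 28
f 10 33 29
f 33 9 25
f 29 25 2
f 33 25 29
f 44 43 47
f 44 47 45
f 45 47 48
f 45 48 46
f 47 43 49
f 47 49 48
f 48 49 50
f 48 50 46
f 49 43 51
f 49 51 50
f 50 51 52
f 50 52 46
f 51 43 53
f 51 53 52
f 52 53 54
f 52 54 46
f 53 43 55
f 53 55 54
f 54 55 56
f 54 56 46
f 55 43 57
f 55 57 56
f 56 57 58
f 56 58 46
f 57 43 59
f 57 59 58
f 58 59 60
f 58 60 46
f 59 43 61
f 59 61 60
f 60 61 62
f 60 62 46
f 61 43 63
f 61 63 62
f 62 63 64
f 62 64 46
f 63 43 65
f 63 65 64
f 64 65 66
f 64 66 46
f 65 43 67
f 65 67 66
f 66 67 68
f 66 68 46
f 67 43 69
f 67 69 68
f 68 69 70
f 68 70 46
f 69 43 44
f 69 44 70
f 70 44 45
f 70 45 46
f 72 71 74
f 72 74 73
f 74 71 75
f 74 75 73
f 75 71 76
f 75 76 73
f 76 71 77
f 76 77 73
f 77 71 78
f 77 78 73
f 78 71 79
f 78 79 73
f 79 71 80
f 79 80 73
f 80 71 81
f 80 81 73
f 81 71 82
f 81 82 73
f 82 71 83
f 82 83 73
f 83 71 84
f 83 84 73
f 84 71 85
f 84 85 73
f 85 71 86
f 85 86 73
f 86 71 87
f 86 87 73
f 87 71 88
f 87 88 73
f 88 71 72
f 88 72 73
f 90 92 89
f 93 90 89
f 89 92 91
f 91 93 89
f 90 96 92
f 94 90 93
f 94 96 90
f 92 96 91
f 95 93 91
f 91 96 95
f 95 94 93
f 96 94 95



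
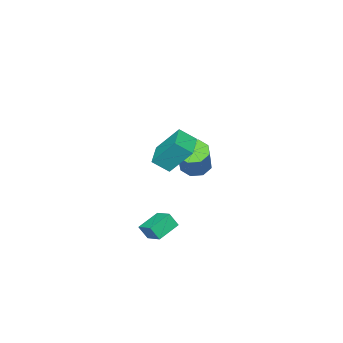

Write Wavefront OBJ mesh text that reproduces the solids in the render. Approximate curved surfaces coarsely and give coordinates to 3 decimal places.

v -0.522 1.598 1.993
v -0.036 0.942 2.62
v -0.849 2.681 3.38
v -0.363 2.024 4.007
v 0.703 2.276 1.753
v 1.189 1.619 2.38
v 0.376 3.358 3.14
v 0.862 2.702 3.767
v -4.283 0.085 -0.486
v -3.643 0.242 -0.974
v -2.636 0.832 0.538
v -3.277 0.675 1.026
v -4.025 0.736 -0.912
v -3.018 1.326 0.6
v -4.559 0.849 -0.601
v -3.552 1.439 0.911
v -4.931 0.514 -0.222
v -3.924 1.104 1.29
v -4.924 -0.072 0.002
v -3.917 0.518 1.514
v -4.542 -0.566 -0.06
v -3.535 0.024 1.452
v -4.008 -0.679 -0.371
v -3.001 -0.089 1.141
v -3.636 -0.344 -0.75
v -2.629 0.246 0.762
v 2.417 2.325 -1.846
v 1.238 2.507 -1.381
v 2.698 3.226 -1.485
v 1.519 3.407 -1.02
v 2.641 1.973 -1.14
v 1.462 2.154 -0.675
v 2.922 2.873 -0.779
v 1.743 3.055 -0.314
f 2 4 1
f 5 2 1
f 1 4 3
f 3 5 1
f 2 8 4
f 6 2 5
f 6 8 2
f 4 8 3
f 7 5 3
f 3 8 7
f 7 6 5
f 8 6 7
f 10 9 13
f 10 13 11
f 11 13 14
f 11 14 12
f 13 9 15
f 13 15 14
f 14 15 16
f 14 16 12
f 15 9 17
f 15 17 16
f 16 17 18
f 16 18 12
f 17 9 19
f 17 19 18
f 18 19 20
f 18 20 12
f 19 9 21
f 19 21 20
f 20 21 22
f 20 22 12
f 21 9 23
f 21 23 22
f 22 23 24
f 22 24 12
f 23 9 25
f 23 25 24
f 24 25 26
f 24 26 12
f 25 9 10
f 25 10 26
f 26 10 11
f 26 11 12
f 28 30 27
f 31 28 27
f 27 30 29
f 29 31 27
f 28 34 30
f 32 28 31
f 32 34 28
f 30 34 29
f 33 31 29
f 29 34 33
f 33 32 31
f 34 32 33



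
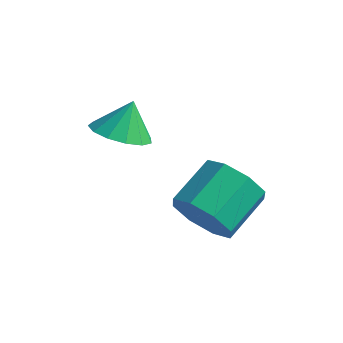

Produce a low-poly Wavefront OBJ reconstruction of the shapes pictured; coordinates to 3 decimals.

v -0.432 0.359 2.653
v 0.208 -0.233 2.913
v -0.368 0.881 3.687
v 0.455 0.161 2.697
v 0.42 0.619 2.468
v 0.114 0.993 2.298
v -0.365 1.167 2.24
v -0.866 1.083 2.314
v -1.229 0.77 2.495
v -1.339 0.326 2.727
v -1.161 -0.108 2.935
v -0.752 -0.393 3.054
v -0.242 -0.44 3.046
v 2.082 0.615 0.11
v 2.853 0.861 -0.511
v 2.948 2.331 0.188
v 2.178 2.085 0.81
v 2.157 1.049 -0.81
v 2.252 2.518 -0.111
v 1.417 0.982 -0.57
v 1.512 2.452 0.13
v 1.067 0.701 0.069
v 1.162 2.17 0.768
v 1.312 0.369 0.732
v 1.407 1.839 1.431
v 2.008 0.182 1.031
v 2.103 1.651 1.73
v 2.748 0.248 0.79
v 2.843 1.718 1.49
v 3.098 0.53 0.152
v 3.193 1.999 0.851
f 2 1 4
f 2 4 3
f 4 1 5
f 4 5 3
f 5 1 6
f 5 6 3
f 6 1 7
f 6 7 3
f 7 1 8
f 7 8 3
f 8 1 9
f 8 9 3
f 9 1 10
f 9 10 3
f 10 1 11
f 10 11 3
f 11 1 12
f 11 12 3
f 12 1 13
f 12 13 3
f 13 1 2
f 13 2 3
f 15 14 18
f 15 18 16
f 16 18 19
f 16 19 17
f 18 14 20
f 18 20 19
f 19 20 21
f 19 21 17
f 20 14 22
f 20 22 21
f 21 22 23
f 21 23 17
f 22 14 24
f 22 24 23
f 23 24 25
f 23 25 17
f 24 14 26
f 24 26 25
f 25 26 27
f 25 27 17
f 26 14 28
f 26 28 27
f 27 28 29
f 27 29 17
f 28 14 30
f 28 30 29
f 29 30 31
f 29 31 17
f 30 14 15
f 30 15 31
f 31 15 16
f 31 16 17



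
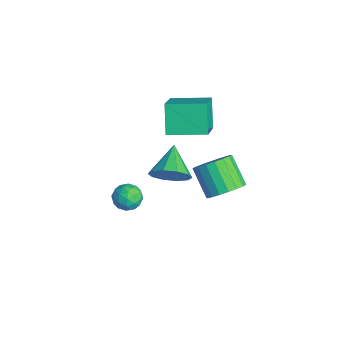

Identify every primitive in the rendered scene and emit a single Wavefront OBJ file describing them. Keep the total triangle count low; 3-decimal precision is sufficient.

v 0.925 2.649 0.714
v 1.299 3.259 1.261
v 0.149 3.041 2.292
v -0.225 2.431 1.746
v 1.054 3.481 1.034
v -0.096 3.262 2.065
v 0.783 3.537 0.744
v -0.367 3.319 1.775
v 0.541 3.418 0.449
v -0.609 3.2 1.48
v 0.374 3.147 0.206
v -0.776 2.929 1.237
v 0.317 2.777 0.063
v -0.833 2.559 1.094
v 0.38 2.381 0.05
v -0.77 2.163 1.081
v 0.551 2.039 0.168
v -0.599 1.821 1.199
v 0.796 1.818 0.395
v -0.354 1.599 1.426
v 1.067 1.761 0.685
v -0.083 1.543 1.716
v 1.309 1.88 0.98
v 0.159 1.662 2.011
v 1.476 2.151 1.223
v 0.326 1.933 2.254
v 1.533 2.521 1.366
v 0.383 2.303 2.397
v 1.47 2.917 1.379
v 0.32 2.699 2.41
v 1.134 0.092 2.964
v 1.403 -0.288 3.746
v -0.094 0.688 3.676
v 1.633 0.225 3.713
v 1.672 0.686 3.394
v 1.506 0.921 2.911
v 1.198 0.839 2.448
v 0.865 0.472 2.182
v 0.635 -0.041 2.214
v 0.596 -0.502 2.533
v 0.763 -0.737 3.017
v 1.071 -0.655 3.48
v -2.394 -0.242 -1.338
v -1.712 -0.28 -1.581
v -2.668 -1.2 -1.959
v -1.986 -1.238 -2.202
v -2.13 -1.374 -1.504
v -1.961 -0.782 -1.121
v -2.419 -0.698 -2.419
v -2.25 -0.106 -2.036
v -1.727 -0.562 -2.25
v -1.549 -0.979 -1.684
v -2.831 -0.501 -1.856
v -2.653 -0.918 -1.29
v -2.029 -0.177 -1.405
v -2.351 -1.303 -2.135
v -2.436 -1.383 -1.725
v -2.035 -1.405 -1.868
v -2.175 -0.472 -1.134
v -1.774 -0.494 -1.277
v -2.02 -1.137 -1.232
v -2.606 -0.986 -2.263
v -2.205 -1.008 -2.406
v -2.345 -0.075 -1.672
v -1.944 -0.097 -1.815
v -2.36 -0.343 -2.308
v -1.637 -0.365 -1.941
v -1.798 -0.928 -2.306
v -2.053 -0.61 -2.434
v -1.953 -0.262 -2.208
v -1.532 -0.61 -1.609
v -1.693 -1.173 -1.973
v -1.778 -1.253 -1.563
v -1.678 -0.905 -1.338
v -1.541 -0.776 -2.001
v -2.687 -0.307 -1.567
v -2.848 -0.87 -1.931
v -2.702 -0.575 -2.202
v -2.602 -0.227 -1.977
v -2.582 -0.552 -1.234
v -2.743 -1.115 -1.599
v -2.427 -1.218 -1.332
v -2.327 -0.87 -1.106
v -2.839 -0.704 -1.539
v -3.555 1.702 3.28
v -2.099 0.955 4.498
v -2.856 3.341 3.449
v -1.399 2.593 4.667
v -2.661 1.447 2.053
v -1.204 0.699 3.271
v -1.961 3.085 2.222
v -0.505 2.338 3.44
f 2 1 5
f 2 5 3
f 3 5 6
f 3 6 4
f 5 1 7
f 5 7 6
f 6 7 8
f 6 8 4
f 7 1 9
f 7 9 8
f 8 9 10
f 8 10 4
f 9 1 11
f 9 11 10
f 10 11 12
f 10 12 4
f 11 1 13
f 11 13 12
f 12 13 14
f 12 14 4
f 13 1 15
f 13 15 14
f 14 15 16
f 14 16 4
f 15 1 17
f 15 17 16
f 16 17 18
f 16 18 4
f 17 1 19
f 17 19 18
f 18 19 20
f 18 20 4
f 19 1 21
f 19 21 20
f 20 21 22
f 20 22 4
f 21 1 23
f 21 23 22
f 22 23 24
f 22 24 4
f 23 1 25
f 23 25 24
f 24 25 26
f 24 26 4
f 25 1 27
f 25 27 26
f 26 27 28
f 26 28 4
f 27 1 29
f 27 29 28
f 28 29 30
f 28 30 4
f 29 1 2
f 29 2 30
f 30 2 3
f 30 3 4
f 32 31 34
f 32 34 33
f 34 31 35
f 34 35 33
f 35 31 36
f 35 36 33
f 36 31 37
f 36 37 33
f 37 31 38
f 37 38 33
f 38 31 39
f 38 39 33
f 39 31 40
f 39 40 33
f 40 31 41
f 40 41 33
f 41 31 42
f 41 42 33
f 42 31 32
f 42 32 33
f 43 80 59
f 80 54 83
f 59 83 48
f 80 83 59
f 43 59 55
f 59 48 60
f 55 60 44
f 59 60 55
f 43 55 64
f 55 44 65
f 64 65 50
f 55 65 64
f 43 64 76
f 64 50 79
f 76 79 53
f 64 79 76
f 43 76 80
f 76 53 84
f 80 84 54
f 76 84 80
f 44 60 71
f 60 48 74
f 71 74 52
f 60 74 71
f 48 83 61
f 83 54 82
f 61 82 47
f 83 82 61
f 54 84 81
f 84 53 77
f 81 77 45
f 84 77 81
f 53 79 78
f 79 50 66
f 78 66 49
f 79 66 78
f 50 65 70
f 65 44 67
f 70 67 51
f 65 67 70
f 46 72 58
f 72 52 73
f 58 73 47
f 72 73 58
f 46 58 56
f 58 47 57
f 56 57 45
f 58 57 56
f 46 56 63
f 56 45 62
f 63 62 49
f 56 62 63
f 46 63 68
f 63 49 69
f 68 69 51
f 63 69 68
f 46 68 72
f 68 51 75
f 72 75 52
f 68 75 72
f 47 73 61
f 73 52 74
f 61 74 48
f 73 74 61
f 45 57 81
f 57 47 82
f 81 82 54
f 57 82 81
f 49 62 78
f 62 45 77
f 78 77 53
f 62 77 78
f 51 69 70
f 69 49 66
f 70 66 50
f 69 66 70
f 52 75 71
f 75 51 67
f 71 67 44
f 75 67 71
f 86 88 85
f 89 86 85
f 85 88 87
f 87 89 85
f 86 92 88
f 90 86 89
f 90 92 86
f 88 92 87
f 91 89 87
f 87 92 91
f 91 90 89
f 92 90 91



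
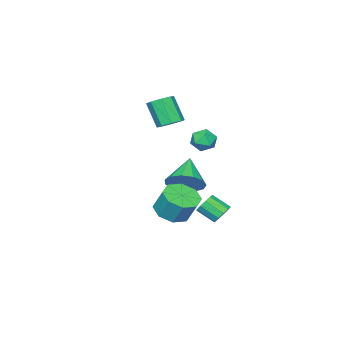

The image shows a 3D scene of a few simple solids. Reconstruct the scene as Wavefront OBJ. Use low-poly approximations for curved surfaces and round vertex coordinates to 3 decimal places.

v 1.803 2.28 -1.201
v 2.49 1.708 -0.911
v 2.524 2.329 0.231
v 1.837 2.9 -0.059
v 2.742 2.297 -1.238
v 2.776 2.917 -0.097
v 2.444 2.876 -1.544
v 2.478 3.496 -0.402
v 1.77 3.105 -1.649
v 1.804 3.726 -0.507
v 1.116 2.851 -1.491
v 1.15 3.472 -0.349
v 0.864 2.263 -1.163
v 0.898 2.883 -0.022
v 1.162 1.684 -0.858
v 1.196 2.304 0.284
v 1.836 1.454 -0.753
v 1.87 2.075 0.389
v -0.545 1.036 -0.729
v 0.171 0.756 -0.105
v -1.735 0.304 0.309
v 0.006 1.262 0.062
v -0.334 1.696 -0.021
v -0.742 1.921 -0.329
v -1.086 1.865 -0.764
v -1.259 1.546 -1.188
v -1.206 1.065 -1.466
v -0.942 0.575 -1.51
v -0.553 0.232 -1.306
v -0.161 0.144 -0.918
v 0.109 0.339 -0.471
v 0.705 3.279 3.513
v 1.107 3.029 3.02
v -0.187 2.931 2.96
v 0.215 2.681 2.467
v 0.208 2.388 3.085
v 0.76 2.603 3.427
v 0.16 3.357 2.553
v 0.712 3.572 2.895
v 0.771 3.077 2.427
v 0.801 2.478 2.756
v 0.119 3.482 3.224
v 0.149 2.883 3.553
v -0.401 0.268 2.996
v 0.127 -0.121 2.818
v -0.011 -0.897 4.106
v -0.539 -0.508 4.284
v 0.272 0.3 3.087
v 0.134 -0.476 4.375
v 0.022 0.702 3.303
v -0.115 -0.074 4.591
v -0.475 0.851 3.339
v -0.613 0.074 4.627
v -0.929 0.657 3.174
v -1.067 -0.119 4.462
v -1.074 0.236 2.905
v -1.212 -0.54 4.193
v -0.825 -0.166 2.689
v -0.962 -0.942 3.977
v -0.327 -0.314 2.653
v -0.465 -1.091 3.941
v -1.358 2.627 -2.564
v -1.024 2.418 -3.016
v -0.748 1.544 -2.409
v -1.082 1.753 -1.956
v -0.808 2.633 -2.804
v -0.533 1.759 -2.197
v -0.803 2.846 -2.501
v -0.527 1.971 -1.893
v -1.009 2.975 -2.221
v -0.734 2.101 -1.613
v -1.349 2.971 -2.072
v -1.073 2.097 -1.465
v -1.692 2.836 -2.111
v -1.416 1.962 -1.504
v -1.907 2.621 -2.323
v -1.632 1.747 -1.716
v -1.913 2.409 -2.627
v -1.637 1.534 -2.019
v -1.706 2.279 -2.907
v -1.431 1.405 -2.299
v -1.367 2.283 -3.055
v -1.091 1.409 -2.448
f 2 1 5
f 2 5 3
f 3 5 6
f 3 6 4
f 5 1 7
f 5 7 6
f 6 7 8
f 6 8 4
f 7 1 9
f 7 9 8
f 8 9 10
f 8 10 4
f 9 1 11
f 9 11 10
f 10 11 12
f 10 12 4
f 11 1 13
f 11 13 12
f 12 13 14
f 12 14 4
f 13 1 15
f 13 15 14
f 14 15 16
f 14 16 4
f 15 1 17
f 15 17 16
f 16 17 18
f 16 18 4
f 17 1 2
f 17 2 18
f 18 2 3
f 18 3 4
f 20 19 22
f 20 22 21
f 22 19 23
f 22 23 21
f 23 19 24
f 23 24 21
f 24 19 25
f 24 25 21
f 25 19 26
f 25 26 21
f 26 19 27
f 26 27 21
f 27 19 28
f 27 28 21
f 28 19 29
f 28 29 21
f 29 19 30
f 29 30 21
f 30 19 31
f 30 31 21
f 31 19 20
f 31 20 21
f 32 43 37
f 32 37 33
f 32 33 39
f 32 39 42
f 32 42 43
f 33 37 41
f 37 43 36
f 43 42 34
f 42 39 38
f 39 33 40
f 35 41 36
f 35 36 34
f 35 34 38
f 35 38 40
f 35 40 41
f 36 41 37
f 34 36 43
f 38 34 42
f 40 38 39
f 41 40 33
f 45 44 48
f 45 48 46
f 46 48 49
f 46 49 47
f 48 44 50
f 48 50 49
f 49 50 51
f 49 51 47
f 50 44 52
f 50 52 51
f 51 52 53
f 51 53 47
f 52 44 54
f 52 54 53
f 53 54 55
f 53 55 47
f 54 44 56
f 54 56 55
f 55 56 57
f 55 57 47
f 56 44 58
f 56 58 57
f 57 58 59
f 57 59 47
f 58 44 60
f 58 60 59
f 59 60 61
f 59 61 47
f 60 44 45
f 60 45 61
f 61 45 46
f 61 46 47
f 63 62 66
f 63 66 64
f 64 66 67
f 64 67 65
f 66 62 68
f 66 68 67
f 67 68 69
f 67 69 65
f 68 62 70
f 68 70 69
f 69 70 71
f 69 71 65
f 70 62 72
f 70 72 71
f 71 72 73
f 71 73 65
f 72 62 74
f 72 74 73
f 73 74 75
f 73 75 65
f 74 62 76
f 74 76 75
f 75 76 77
f 75 77 65
f 76 62 78
f 76 78 77
f 77 78 79
f 77 79 65
f 78 62 80
f 78 80 79
f 79 80 81
f 79 81 65
f 80 62 82
f 80 82 81
f 81 82 83
f 81 83 65
f 82 62 63
f 82 63 83
f 83 63 64
f 83 64 65



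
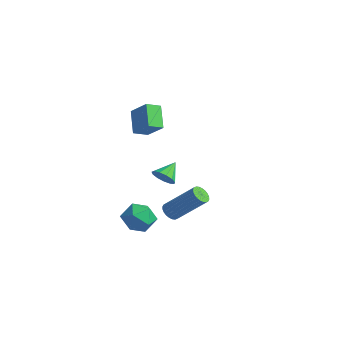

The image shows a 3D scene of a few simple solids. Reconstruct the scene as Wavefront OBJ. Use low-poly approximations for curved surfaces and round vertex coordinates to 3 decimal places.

v -3.765 1.834 -3.367
v -3.272 1.613 -2.876
v -3.975 2.866 -2.693
v -3.067 1.837 -3.154
v -3.083 2.059 -3.499
v -3.316 2.211 -3.803
v -3.691 2.243 -3.968
v -4.09 2.145 -3.943
v -4.386 1.949 -3.735
v -4.484 1.716 -3.41
v -4.354 1.521 -3.072
v -4.038 1.426 -2.827
v -3.634 1.46 -2.755
v -1.07 -1.368 -3.096
v -0.602 -1.865 -3.854
v -2.518 -1.555 -3.866
v -2.05 -2.052 -4.624
v -2.125 -2.482 -3.703
v -1.231 -2.367 -3.227
v -1.889 -1.053 -4.493
v -0.995 -0.938 -4.017
v -1.108 -1.67 -4.718
v -1.254 -2.553 -4.229
v -1.866 -0.867 -3.491
v -2.012 -1.75 -3.002
v 1.127 -1.893 -1.982
v 1.379 -1.589 -2.365
v 2.685 -0.724 -0.821
v 2.433 -1.027 -0.438
v 1.22 -1.458 -2.305
v 2.527 -0.592 -0.761
v 1.048 -1.392 -2.196
v 2.354 -0.527 -0.652
v 0.887 -1.403 -2.054
v 2.193 -0.537 -0.51
v 0.763 -1.488 -1.901
v 2.069 -0.623 -0.357
v 0.694 -1.635 -1.761
v 2.001 -0.77 -0.216
v 0.691 -1.822 -1.654
v 1.998 -0.956 -0.11
v 0.755 -2.019 -1.597
v 2.061 -1.153 -0.053
v 0.875 -2.196 -1.599
v 2.181 -1.331 -0.055
v 1.033 -2.328 -1.659
v 2.34 -1.462 -0.115
v 1.206 -2.393 -1.768
v 2.512 -1.528 -0.224
v 1.367 -2.383 -1.91
v 2.673 -1.517 -0.366
v 1.491 -2.297 -2.063
v 2.797 -1.432 -0.519
v 1.559 -2.15 -2.204
v 2.866 -1.285 -0.659
v 1.562 -1.964 -2.31
v 2.869 -1.098 -0.766
v 1.499 -1.767 -2.367
v 2.805 -0.901 -0.823
v -2.189 -0.536 1.567
v -2.386 -1.343 1.914
v -3.119 0.102 2.525
v -3.316 -0.705 2.872
v -1.144 -0.395 2.488
v -1.341 -1.202 2.835
v -2.074 0.243 3.446
v -2.271 -0.564 3.793
f 2 1 4
f 2 4 3
f 4 1 5
f 4 5 3
f 5 1 6
f 5 6 3
f 6 1 7
f 6 7 3
f 7 1 8
f 7 8 3
f 8 1 9
f 8 9 3
f 9 1 10
f 9 10 3
f 10 1 11
f 10 11 3
f 11 1 12
f 11 12 3
f 12 1 13
f 12 13 3
f 13 1 2
f 13 2 3
f 14 25 19
f 14 19 15
f 14 15 21
f 14 21 24
f 14 24 25
f 15 19 23
f 19 25 18
f 25 24 16
f 24 21 20
f 21 15 22
f 17 23 18
f 17 18 16
f 17 16 20
f 17 20 22
f 17 22 23
f 18 23 19
f 16 18 25
f 20 16 24
f 22 20 21
f 23 22 15
f 27 26 30
f 27 30 28
f 28 30 31
f 28 31 29
f 30 26 32
f 30 32 31
f 31 32 33
f 31 33 29
f 32 26 34
f 32 34 33
f 33 34 35
f 33 35 29
f 34 26 36
f 34 36 35
f 35 36 37
f 35 37 29
f 36 26 38
f 36 38 37
f 37 38 39
f 37 39 29
f 38 26 40
f 38 40 39
f 39 40 41
f 39 41 29
f 40 26 42
f 40 42 41
f 41 42 43
f 41 43 29
f 42 26 44
f 42 44 43
f 43 44 45
f 43 45 29
f 44 26 46
f 44 46 45
f 45 46 47
f 45 47 29
f 46 26 48
f 46 48 47
f 47 48 49
f 47 49 29
f 48 26 50
f 48 50 49
f 49 50 51
f 49 51 29
f 50 26 52
f 50 52 51
f 51 52 53
f 51 53 29
f 52 26 54
f 52 54 53
f 53 54 55
f 53 55 29
f 54 26 56
f 54 56 55
f 55 56 57
f 55 57 29
f 56 26 58
f 56 58 57
f 57 58 59
f 57 59 29
f 58 26 27
f 58 27 59
f 59 27 28
f 59 28 29
f 61 63 60
f 64 61 60
f 60 63 62
f 62 64 60
f 61 67 63
f 65 61 64
f 65 67 61
f 63 67 62
f 66 64 62
f 62 67 66
f 66 65 64
f 67 65 66



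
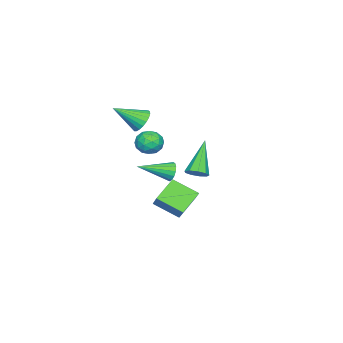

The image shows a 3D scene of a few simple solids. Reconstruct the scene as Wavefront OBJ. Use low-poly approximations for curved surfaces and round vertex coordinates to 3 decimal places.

v -0.604 -0.252 0.883
v -0.275 -0.755 0.58
v -1.485 -0.885 0.98
v -1.156 -1.388 0.677
v -0.974 -1.19 1.294
v -0.429 -0.799 1.234
v -1.331 -0.841 0.326
v -0.786 -0.45 0.266
v -0.725 -1.12 0.236
v -0.504 -1.335 0.834
v -1.256 -0.305 0.726
v -1.035 -0.52 1.324
v -0.362 -0.448 0.723
v -1.398 -1.192 0.837
v -1.29 -1.075 1.199
v -1.097 -1.371 1.022
v -0.453 -0.474 1.107
v -0.26 -0.77 0.929
v -0.67 -1.025 1.349
v -1.5 -0.87 0.631
v -1.307 -1.166 0.453
v -0.663 -0.269 0.538
v -0.47 -0.565 0.361
v -1.09 -0.615 0.211
v -0.433 -0.958 0.343
v -0.951 -1.33 0.4
v -1.054 -1.009 0.194
v -0.734 -0.779 0.158
v -0.304 -1.085 0.695
v -0.821 -1.457 0.752
v -0.714 -1.34 1.114
v -0.394 -1.11 1.079
v -0.568 -1.299 0.492
v -0.939 -0.183 0.808
v -1.456 -0.555 0.865
v -1.366 -0.53 0.481
v -1.046 -0.3 0.446
v -0.809 -0.31 1.16
v -1.327 -0.682 1.217
v -1.026 -0.861 1.402
v -0.706 -0.631 1.366
v -1.192 -0.341 1.068
v -2.031 -0.319 -1.465
v -1.728 -0.266 -1.897
v -1.089 -1.521 -0.955
v -1.616 -0.099 -1.711
v -1.615 0.009 -1.459
v -1.725 0.03 -1.209
v -1.917 -0.044 -1.027
v -2.14 -0.191 -0.963
v -2.333 -0.372 -1.033
v -2.445 -0.539 -1.22
v -2.447 -0.647 -1.472
v -2.336 -0.668 -1.722
v -2.144 -0.594 -1.904
v -1.922 -0.447 -1.968
v 2.615 2.977 1.47
v 2.985 2.834 1.791
v 1.425 2.803 2.77
v 2.946 3.181 1.801
v 2.751 3.432 1.656
v 2.493 3.47 1.425
v 2.292 3.277 1.215
v 2.242 2.944 1.124
v 2.366 2.626 1.196
v 2.607 2.472 1.396
v 2.852 2.554 1.631
v 0.804 -0.337 2.948
v 1.334 -0.015 2.955
v 1.416 -1.363 3.752
v 1.213 0.076 3.164
v 1.021 0.096 3.335
v 0.792 0.041 3.439
v 0.565 -0.08 3.458
v 0.379 -0.245 3.389
v 0.267 -0.425 3.244
v 0.247 -0.591 3.047
v 0.324 -0.713 2.834
v 0.484 -0.77 2.64
v 0.699 -0.752 2.499
v 0.933 -0.662 2.436
v 1.144 -0.516 2.461
v 1.296 -0.339 2.571
v 1.363 -0.162 2.745
v -1.487 1.054 -2.546
v -1.364 -0.132 -1.913
v -0.832 1.54 -1.764
v -0.709 0.354 -1.131
v -0.451 0.786 -3.249
v -0.328 -0.4 -2.616
v 0.204 1.272 -2.467
v 0.327 0.086 -1.834
f 1 38 17
f 38 12 41
f 17 41 6
f 38 41 17
f 1 17 13
f 17 6 18
f 13 18 2
f 17 18 13
f 1 13 22
f 13 2 23
f 22 23 8
f 13 23 22
f 1 22 34
f 22 8 37
f 34 37 11
f 22 37 34
f 1 34 38
f 34 11 42
f 38 42 12
f 34 42 38
f 2 18 29
f 18 6 32
f 29 32 10
f 18 32 29
f 6 41 19
f 41 12 40
f 19 40 5
f 41 40 19
f 12 42 39
f 42 11 35
f 39 35 3
f 42 35 39
f 11 37 36
f 37 8 24
f 36 24 7
f 37 24 36
f 8 23 28
f 23 2 25
f 28 25 9
f 23 25 28
f 4 30 16
f 30 10 31
f 16 31 5
f 30 31 16
f 4 16 14
f 16 5 15
f 14 15 3
f 16 15 14
f 4 14 21
f 14 3 20
f 21 20 7
f 14 20 21
f 4 21 26
f 21 7 27
f 26 27 9
f 21 27 26
f 4 26 30
f 26 9 33
f 30 33 10
f 26 33 30
f 5 31 19
f 31 10 32
f 19 32 6
f 31 32 19
f 3 15 39
f 15 5 40
f 39 40 12
f 15 40 39
f 7 20 36
f 20 3 35
f 36 35 11
f 20 35 36
f 9 27 28
f 27 7 24
f 28 24 8
f 27 24 28
f 10 33 29
f 33 9 25
f 29 25 2
f 33 25 29
f 44 43 46
f 44 46 45
f 46 43 47
f 46 47 45
f 47 43 48
f 47 48 45
f 48 43 49
f 48 49 45
f 49 43 50
f 49 50 45
f 50 43 51
f 50 51 45
f 51 43 52
f 51 52 45
f 52 43 53
f 52 53 45
f 53 43 54
f 53 54 45
f 54 43 55
f 54 55 45
f 55 43 56
f 55 56 45
f 56 43 44
f 56 44 45
f 58 57 60
f 58 60 59
f 60 57 61
f 60 61 59
f 61 57 62
f 61 62 59
f 62 57 63
f 62 63 59
f 63 57 64
f 63 64 59
f 64 57 65
f 64 65 59
f 65 57 66
f 65 66 59
f 66 57 67
f 66 67 59
f 67 57 58
f 67 58 59
f 69 68 71
f 69 71 70
f 71 68 72
f 71 72 70
f 72 68 73
f 72 73 70
f 73 68 74
f 73 74 70
f 74 68 75
f 74 75 70
f 75 68 76
f 75 76 70
f 76 68 77
f 76 77 70
f 77 68 78
f 77 78 70
f 78 68 79
f 78 79 70
f 79 68 80
f 79 80 70
f 80 68 81
f 80 81 70
f 81 68 82
f 81 82 70
f 82 68 83
f 82 83 70
f 83 68 84
f 83 84 70
f 84 68 69
f 84 69 70
f 86 88 85
f 89 86 85
f 85 88 87
f 87 89 85
f 86 92 88
f 90 86 89
f 90 92 86
f 88 92 87
f 91 89 87
f 87 92 91
f 91 90 89
f 92 90 91



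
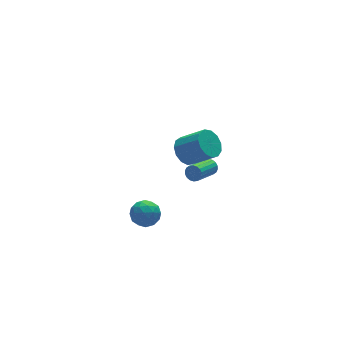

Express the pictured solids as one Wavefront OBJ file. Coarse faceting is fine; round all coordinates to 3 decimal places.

v -0.612 -0.625 2.661
v -0.193 0.079 2.92
v 0.692 -0.83 3.959
v 0.272 -1.535 3.699
v -0.579 0.035 3.21
v 0.306 -0.874 4.249
v -0.975 -0.218 3.326
v -0.09 -1.128 4.365
v -1.256 -0.601 3.23
v -0.372 -1.511 4.269
v -1.333 -0.992 2.953
v -0.448 -1.901 3.992
v -1.181 -1.266 2.584
v -0.296 -2.176 3.623
v -0.848 -1.336 2.239
v 0.036 -2.246 3.277
v -0.441 -1.181 2.027
v 0.444 -2.091 3.066
v -0.088 -0.849 2.017
v 0.797 -1.759 3.056
v 0.099 -0.446 2.211
v 0.984 -1.356 3.25
v 0.059 -0.1 2.548
v 0.944 -1.01 3.587
v 2.882 3.544 -3.735
v 3.176 3.385 -3.336
v 1.811 2.597 -2.646
v 1.518 2.756 -3.045
v 3.095 3.589 -3.262
v 1.73 2.801 -2.573
v 2.972 3.784 -3.282
v 1.608 2.996 -2.593
v 2.832 3.932 -3.392
v 1.467 3.144 -2.702
v 2.701 4.002 -3.569
v 1.337 3.215 -2.88
v 2.607 3.982 -3.78
v 1.242 3.195 -3.09
v 2.567 3.875 -3.981
v 1.202 3.088 -3.291
v 2.589 3.703 -4.134
v 1.224 2.915 -3.444
v 2.67 3.499 -4.207
v 1.305 2.711 -3.518
v 2.792 3.304 -4.187
v 1.428 2.516 -3.498
v 2.933 3.156 -4.078
v 1.568 2.368 -3.388
v 3.063 3.085 -3.9
v 1.699 2.298 -3.211
v 3.158 3.105 -3.69
v 1.793 2.318 -3
v 3.198 3.212 -3.489
v 1.833 2.425 -2.799
v -3.187 -0.969 -0.657
v -2.595 -1.484 -0.385
v -4.125 -1.876 -0.335
v -3.533 -2.391 -0.063
v -3.698 -1.692 0.354
v -3.118 -1.132 0.155
v -3.602 -2.228 -0.875
v -3.022 -1.668 -1.074
v -2.851 -2.263 -0.52
v -2.911 -1.932 0.239
v -3.809 -1.428 -0.959
v -3.869 -1.097 -0.2
v -2.808 -1.147 -0.549
v -3.912 -2.213 -0.171
v -4.009 -1.802 0.074
v -3.661 -2.105 0.234
v -3.116 -0.94 -0.232
v -2.768 -1.243 -0.072
v -3.417 -1.365 0.362
v -3.952 -2.117 -0.648
v -3.604 -2.42 -0.488
v -3.059 -1.255 -0.954
v -2.711 -1.558 -0.794
v -3.303 -1.995 -1.082
v -2.611 -1.908 -0.469
v -3.163 -2.441 -0.28
v -3.203 -2.345 -0.757
v -2.862 -2.015 -0.874
v -2.647 -1.713 -0.022
v -3.198 -2.246 0.167
v -3.295 -1.835 0.412
v -2.954 -1.506 0.295
v -2.797 -2.171 -0.102
v -3.522 -1.114 -0.887
v -4.073 -1.647 -0.698
v -3.766 -1.854 -1.015
v -3.425 -1.525 -1.132
v -3.557 -0.919 -0.44
v -4.109 -1.452 -0.251
v -3.858 -1.345 0.154
v -3.517 -1.015 0.037
v -3.923 -1.189 -0.618
f 2 1 5
f 2 5 3
f 3 5 6
f 3 6 4
f 5 1 7
f 5 7 6
f 6 7 8
f 6 8 4
f 7 1 9
f 7 9 8
f 8 9 10
f 8 10 4
f 9 1 11
f 9 11 10
f 10 11 12
f 10 12 4
f 11 1 13
f 11 13 12
f 12 13 14
f 12 14 4
f 13 1 15
f 13 15 14
f 14 15 16
f 14 16 4
f 15 1 17
f 15 17 16
f 16 17 18
f 16 18 4
f 17 1 19
f 17 19 18
f 18 19 20
f 18 20 4
f 19 1 21
f 19 21 20
f 20 21 22
f 20 22 4
f 21 1 23
f 21 23 22
f 22 23 24
f 22 24 4
f 23 1 2
f 23 2 24
f 24 2 3
f 24 3 4
f 26 25 29
f 26 29 27
f 27 29 30
f 27 30 28
f 29 25 31
f 29 31 30
f 30 31 32
f 30 32 28
f 31 25 33
f 31 33 32
f 32 33 34
f 32 34 28
f 33 25 35
f 33 35 34
f 34 35 36
f 34 36 28
f 35 25 37
f 35 37 36
f 36 37 38
f 36 38 28
f 37 25 39
f 37 39 38
f 38 39 40
f 38 40 28
f 39 25 41
f 39 41 40
f 40 41 42
f 40 42 28
f 41 25 43
f 41 43 42
f 42 43 44
f 42 44 28
f 43 25 45
f 43 45 44
f 44 45 46
f 44 46 28
f 45 25 47
f 45 47 46
f 46 47 48
f 46 48 28
f 47 25 49
f 47 49 48
f 48 49 50
f 48 50 28
f 49 25 51
f 49 51 50
f 50 51 52
f 50 52 28
f 51 25 53
f 51 53 52
f 52 53 54
f 52 54 28
f 53 25 26
f 53 26 54
f 54 26 27
f 54 27 28
f 55 92 71
f 92 66 95
f 71 95 60
f 92 95 71
f 55 71 67
f 71 60 72
f 67 72 56
f 71 72 67
f 55 67 76
f 67 56 77
f 76 77 62
f 67 77 76
f 55 76 88
f 76 62 91
f 88 91 65
f 76 91 88
f 55 88 92
f 88 65 96
f 92 96 66
f 88 96 92
f 56 72 83
f 72 60 86
f 83 86 64
f 72 86 83
f 60 95 73
f 95 66 94
f 73 94 59
f 95 94 73
f 66 96 93
f 96 65 89
f 93 89 57
f 96 89 93
f 65 91 90
f 91 62 78
f 90 78 61
f 91 78 90
f 62 77 82
f 77 56 79
f 82 79 63
f 77 79 82
f 58 84 70
f 84 64 85
f 70 85 59
f 84 85 70
f 58 70 68
f 70 59 69
f 68 69 57
f 70 69 68
f 58 68 75
f 68 57 74
f 75 74 61
f 68 74 75
f 58 75 80
f 75 61 81
f 80 81 63
f 75 81 80
f 58 80 84
f 80 63 87
f 84 87 64
f 80 87 84
f 59 85 73
f 85 64 86
f 73 86 60
f 85 86 73
f 57 69 93
f 69 59 94
f 93 94 66
f 69 94 93
f 61 74 90
f 74 57 89
f 90 89 65
f 74 89 90
f 63 81 82
f 81 61 78
f 82 78 62
f 81 78 82
f 64 87 83
f 87 63 79
f 83 79 56
f 87 79 83



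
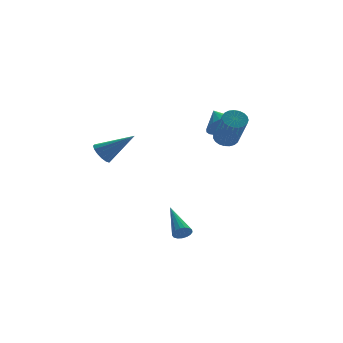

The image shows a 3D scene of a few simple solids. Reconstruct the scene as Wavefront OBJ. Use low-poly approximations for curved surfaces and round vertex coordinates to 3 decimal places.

v 3.29 0.141 1.706
v 4.159 0.344 1.527
v 3.21 1.139 2.454
v 3.991 0.523 1.27
v 3.717 0.644 1.08
v 3.378 0.688 0.985
v 3.025 0.649 0.999
v 2.713 0.532 1.122
v 2.489 0.356 1.333
v 2.386 0.147 1.601
v 2.421 -0.063 1.885
v 2.589 -0.242 2.142
v 2.863 -0.362 2.333
v 3.202 -0.407 2.428
v 3.555 -0.367 2.413
v 3.867 -0.251 2.291
v 4.091 -0.075 2.08
v 4.194 0.134 1.812
v 0.205 -1.979 -4.295
v 0.472 -2.203 -3.924
v 0.355 -0.121 -3.285
v 0.643 -2.13 -4.083
v 0.713 -2.023 -4.29
v 0.666 -1.905 -4.499
v 0.514 -1.805 -4.661
v 0.291 -1.744 -4.74
v 0.048 -1.737 -4.716
v -0.159 -1.785 -4.597
v -0.282 -1.878 -4.408
v -0.295 -1.994 -4.193
v -0.192 -2.106 -4.002
v 0.001 -2.189 -3.878
v 0.241 -2.224 -3.85
v -2.239 2.342 -0.1
v -1.828 2.242 -0.645
v -0.801 1.618 1.12
v -1.755 2.573 -0.533
v -1.813 2.843 -0.306
v -1.984 2.978 -0.024
v -2.224 2.943 0.239
v -2.468 2.746 0.41
v -2.651 2.441 0.445
v -2.723 2.11 0.334
v -2.666 1.84 0.107
v -2.495 1.705 -0.176
v -2.255 1.74 -0.438
v -2.011 1.937 -0.61
v 2.895 -1.032 1.335
v 3.459 -0.825 1.555
v 3.309 -2.202 3.226
v 2.745 -2.408 3.005
v 3.288 -0.66 1.676
v 3.139 -2.037 3.347
v 3.05 -0.559 1.738
v 2.901 -1.936 3.408
v 2.785 -0.54 1.73
v 2.635 -1.917 3.4
v 2.538 -0.606 1.653
v 2.389 -1.983 3.324
v 2.354 -0.746 1.522
v 2.204 -2.122 3.193
v 2.263 -0.935 1.358
v 2.113 -2.311 3.029
v 2.281 -1.14 1.19
v 2.131 -2.517 2.861
v 2.405 -1.327 1.047
v 2.256 -2.704 2.718
v 2.614 -1.463 0.954
v 2.465 -2.84 2.625
v 2.872 -1.524 0.927
v 2.722 -2.901 2.597
v 3.133 -1.5 0.97
v 2.984 -2.877 2.641
v 3.353 -1.395 1.076
v 3.204 -2.772 2.747
v 3.494 -1.228 1.227
v 3.345 -2.604 2.898
v 3.532 -1.026 1.396
v 3.382 -2.402 3.067
f 2 1 4
f 2 4 3
f 4 1 5
f 4 5 3
f 5 1 6
f 5 6 3
f 6 1 7
f 6 7 3
f 7 1 8
f 7 8 3
f 8 1 9
f 8 9 3
f 9 1 10
f 9 10 3
f 10 1 11
f 10 11 3
f 11 1 12
f 11 12 3
f 12 1 13
f 12 13 3
f 13 1 14
f 13 14 3
f 14 1 15
f 14 15 3
f 15 1 16
f 15 16 3
f 16 1 17
f 16 17 3
f 17 1 18
f 17 18 3
f 18 1 2
f 18 2 3
f 20 19 22
f 20 22 21
f 22 19 23
f 22 23 21
f 23 19 24
f 23 24 21
f 24 19 25
f 24 25 21
f 25 19 26
f 25 26 21
f 26 19 27
f 26 27 21
f 27 19 28
f 27 28 21
f 28 19 29
f 28 29 21
f 29 19 30
f 29 30 21
f 30 19 31
f 30 31 21
f 31 19 32
f 31 32 21
f 32 19 33
f 32 33 21
f 33 19 20
f 33 20 21
f 35 34 37
f 35 37 36
f 37 34 38
f 37 38 36
f 38 34 39
f 38 39 36
f 39 34 40
f 39 40 36
f 40 34 41
f 40 41 36
f 41 34 42
f 41 42 36
f 42 34 43
f 42 43 36
f 43 34 44
f 43 44 36
f 44 34 45
f 44 45 36
f 45 34 46
f 45 46 36
f 46 34 47
f 46 47 36
f 47 34 35
f 47 35 36
f 49 48 52
f 49 52 50
f 50 52 53
f 50 53 51
f 52 48 54
f 52 54 53
f 53 54 55
f 53 55 51
f 54 48 56
f 54 56 55
f 55 56 57
f 55 57 51
f 56 48 58
f 56 58 57
f 57 58 59
f 57 59 51
f 58 48 60
f 58 60 59
f 59 60 61
f 59 61 51
f 60 48 62
f 60 62 61
f 61 62 63
f 61 63 51
f 62 48 64
f 62 64 63
f 63 64 65
f 63 65 51
f 64 48 66
f 64 66 65
f 65 66 67
f 65 67 51
f 66 48 68
f 66 68 67
f 67 68 69
f 67 69 51
f 68 48 70
f 68 70 69
f 69 70 71
f 69 71 51
f 70 48 72
f 70 72 71
f 71 72 73
f 71 73 51
f 72 48 74
f 72 74 73
f 73 74 75
f 73 75 51
f 74 48 76
f 74 76 75
f 75 76 77
f 75 77 51
f 76 48 78
f 76 78 77
f 77 78 79
f 77 79 51
f 78 48 49
f 78 49 79
f 79 49 50
f 79 50 51

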